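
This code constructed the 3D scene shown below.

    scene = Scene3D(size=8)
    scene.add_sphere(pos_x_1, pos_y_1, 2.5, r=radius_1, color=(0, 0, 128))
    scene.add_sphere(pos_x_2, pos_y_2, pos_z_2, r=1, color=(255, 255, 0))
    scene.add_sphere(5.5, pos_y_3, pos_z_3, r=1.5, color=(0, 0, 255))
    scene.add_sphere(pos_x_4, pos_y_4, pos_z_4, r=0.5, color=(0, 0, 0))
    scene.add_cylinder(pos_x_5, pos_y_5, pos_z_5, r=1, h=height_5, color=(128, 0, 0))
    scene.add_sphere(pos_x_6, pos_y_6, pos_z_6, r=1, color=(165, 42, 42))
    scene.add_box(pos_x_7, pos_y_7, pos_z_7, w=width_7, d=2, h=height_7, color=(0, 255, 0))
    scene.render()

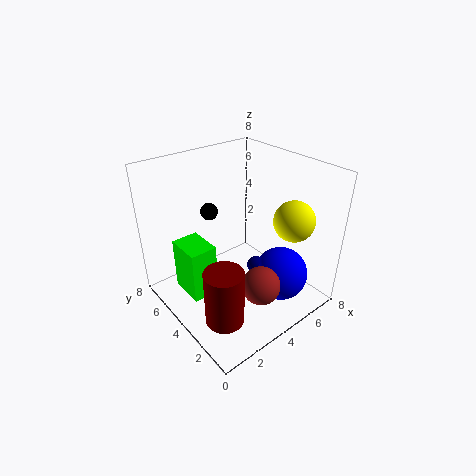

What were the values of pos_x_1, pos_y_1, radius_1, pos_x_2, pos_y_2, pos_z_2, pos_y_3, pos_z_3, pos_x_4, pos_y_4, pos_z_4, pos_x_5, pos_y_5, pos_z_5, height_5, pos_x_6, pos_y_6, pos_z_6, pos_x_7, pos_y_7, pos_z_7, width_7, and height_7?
pos_x_1 = 4.5, pos_y_1 = 3, radius_1 = 0.5, pos_x_2 = 5, pos_y_2 = 1, pos_z_2 = 6, pos_y_3 = 2, pos_z_3 = 2, pos_x_4 = 3.5, pos_y_4 = 6, pos_z_4 = 5, pos_x_5 = 1.5, pos_y_5 = 2, pos_z_5 = 1, height_5 = 3, pos_x_6 = 3.5, pos_y_6 = 1.5, pos_z_6 = 2.5, pos_x_7 = 1, pos_y_7 = 4, pos_z_7 = 1, width_7 = 1.5, height_7 = 3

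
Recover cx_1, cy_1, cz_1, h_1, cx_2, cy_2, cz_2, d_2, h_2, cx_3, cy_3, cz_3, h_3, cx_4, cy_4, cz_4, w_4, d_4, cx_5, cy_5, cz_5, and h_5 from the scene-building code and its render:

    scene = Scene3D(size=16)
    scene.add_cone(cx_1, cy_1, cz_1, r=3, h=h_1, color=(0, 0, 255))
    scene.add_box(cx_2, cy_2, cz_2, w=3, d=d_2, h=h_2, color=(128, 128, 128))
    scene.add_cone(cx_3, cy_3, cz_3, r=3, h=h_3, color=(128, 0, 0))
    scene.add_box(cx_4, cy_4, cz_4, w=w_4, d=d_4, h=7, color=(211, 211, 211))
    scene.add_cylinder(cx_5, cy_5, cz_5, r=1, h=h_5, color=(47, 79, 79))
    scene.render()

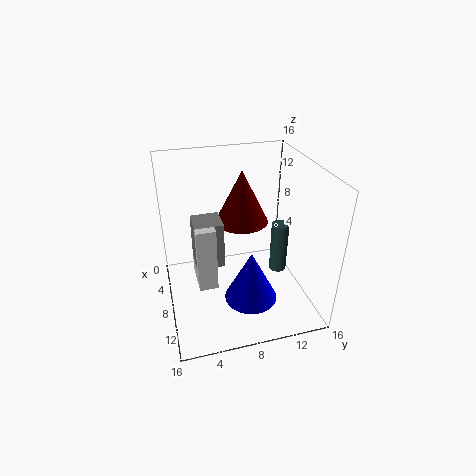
cx_1 = 10; cy_1 = 9; cz_1 = 1; h_1 = 6; cx_2 = 7; cy_2 = 3; cz_2 = 6; d_2 = 3; h_2 = 5; cx_3 = 6; cy_3 = 9; cz_3 = 9; h_3 = 6; cx_4 = 7; cy_4 = 3; cz_4 = 4; w_4 = 4; d_4 = 2; cx_5 = 8; cy_5 = 13; cz_5 = 3; h_5 = 6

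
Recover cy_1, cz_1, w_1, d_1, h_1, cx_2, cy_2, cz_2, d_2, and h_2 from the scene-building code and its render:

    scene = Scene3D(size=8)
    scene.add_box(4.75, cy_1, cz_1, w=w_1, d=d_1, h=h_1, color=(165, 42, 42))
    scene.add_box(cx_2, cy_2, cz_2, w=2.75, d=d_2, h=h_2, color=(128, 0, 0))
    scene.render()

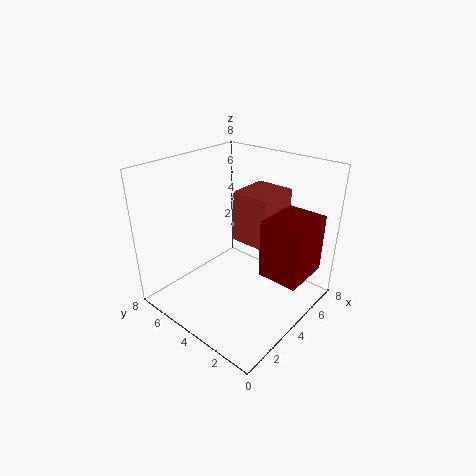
cy_1 = 2.75, cz_1 = 3.25, w_1 = 2.5, d_1 = 2.25, h_1 = 3, cx_2 = 4, cy_2 = 0.25, cz_2 = 2.25, d_2 = 2.25, h_2 = 3.25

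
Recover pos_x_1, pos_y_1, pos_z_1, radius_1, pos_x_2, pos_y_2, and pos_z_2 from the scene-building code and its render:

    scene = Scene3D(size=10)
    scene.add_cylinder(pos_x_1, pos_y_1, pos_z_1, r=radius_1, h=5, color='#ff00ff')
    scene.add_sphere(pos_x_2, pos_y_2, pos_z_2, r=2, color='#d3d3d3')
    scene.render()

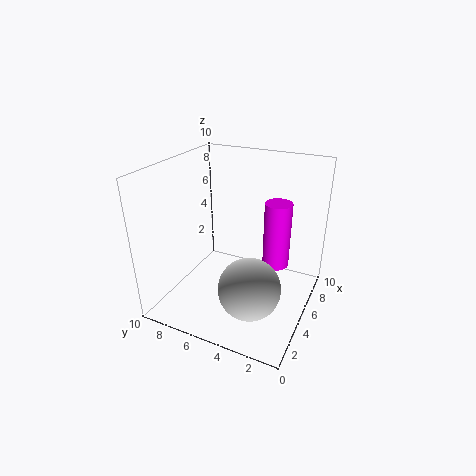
pos_x_1 = 7.5, pos_y_1 = 3, pos_z_1 = 2, radius_1 = 1, pos_x_2 = 2.5, pos_y_2 = 3, pos_z_2 = 3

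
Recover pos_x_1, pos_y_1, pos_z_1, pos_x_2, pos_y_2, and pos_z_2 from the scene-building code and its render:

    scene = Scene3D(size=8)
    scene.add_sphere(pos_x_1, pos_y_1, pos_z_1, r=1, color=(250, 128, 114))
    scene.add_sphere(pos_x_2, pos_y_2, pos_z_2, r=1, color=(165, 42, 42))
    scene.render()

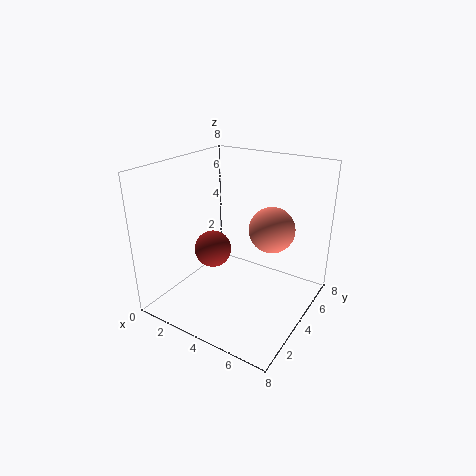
pos_x_1 = 7, pos_y_1 = 2, pos_z_1 = 6, pos_x_2 = 3, pos_y_2 = 3, pos_z_2 = 3.5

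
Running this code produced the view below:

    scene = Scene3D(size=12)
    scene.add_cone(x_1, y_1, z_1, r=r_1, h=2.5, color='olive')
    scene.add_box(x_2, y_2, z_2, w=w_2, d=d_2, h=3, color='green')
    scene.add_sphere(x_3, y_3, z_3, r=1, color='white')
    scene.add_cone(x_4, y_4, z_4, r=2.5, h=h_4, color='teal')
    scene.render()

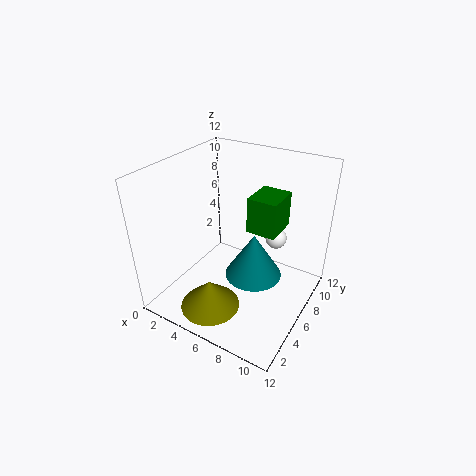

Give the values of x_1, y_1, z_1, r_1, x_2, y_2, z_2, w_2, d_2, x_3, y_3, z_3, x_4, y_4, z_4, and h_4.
x_1 = 5, y_1 = 3, z_1 = 0.5, r_1 = 2.5, x_2 = 6.5, y_2 = 6.5, z_2 = 6.5, w_2 = 2.5, d_2 = 3, x_3 = 7.5, y_3 = 10.5, z_3 = 4, x_4 = 7, y_4 = 7, z_4 = 2, h_4 = 4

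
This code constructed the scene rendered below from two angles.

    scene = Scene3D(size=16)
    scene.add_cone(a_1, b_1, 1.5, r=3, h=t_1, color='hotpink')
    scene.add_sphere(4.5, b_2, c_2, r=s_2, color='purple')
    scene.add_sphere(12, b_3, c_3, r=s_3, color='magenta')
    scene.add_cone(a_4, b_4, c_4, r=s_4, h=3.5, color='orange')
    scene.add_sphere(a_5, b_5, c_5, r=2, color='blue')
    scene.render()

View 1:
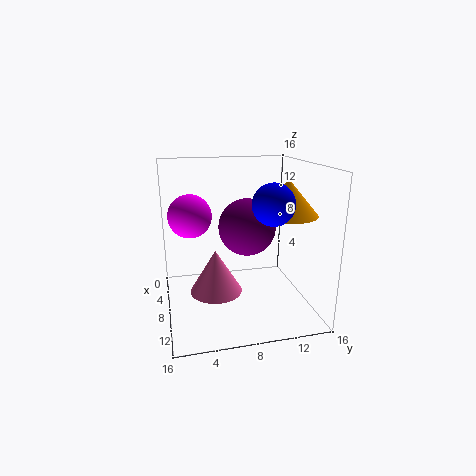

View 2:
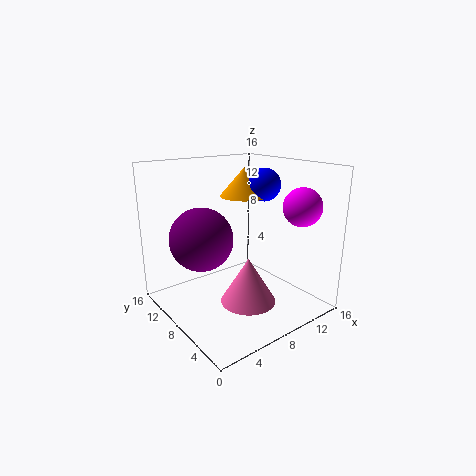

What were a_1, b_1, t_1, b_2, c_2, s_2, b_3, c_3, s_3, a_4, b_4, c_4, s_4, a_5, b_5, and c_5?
a_1 = 7.5
b_1 = 5.5
t_1 = 5
b_2 = 10
c_2 = 8
s_2 = 3.5
b_3 = 2.5
c_3 = 12
s_3 = 2
a_4 = 12
b_4 = 12
c_4 = 11.5
s_4 = 3
a_5 = 13.5
b_5 = 10
c_5 = 13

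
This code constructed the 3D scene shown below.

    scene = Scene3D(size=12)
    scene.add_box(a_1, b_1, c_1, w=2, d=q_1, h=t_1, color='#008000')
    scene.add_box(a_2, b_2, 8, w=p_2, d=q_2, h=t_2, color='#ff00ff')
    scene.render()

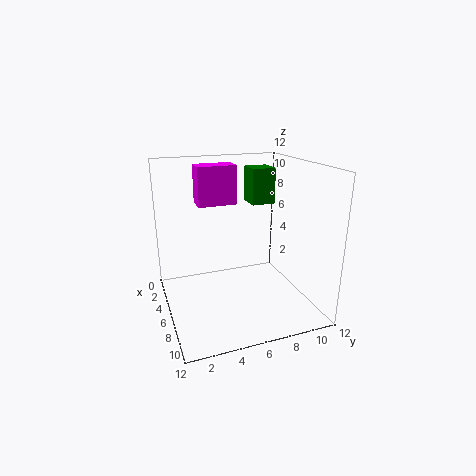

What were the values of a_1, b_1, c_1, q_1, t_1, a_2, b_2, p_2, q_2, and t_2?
a_1 = 3.5
b_1 = 7.5
c_1 = 8.5
q_1 = 2
t_1 = 3
a_2 = 1
b_2 = 3.5
p_2 = 2
q_2 = 3.5
t_2 = 3.5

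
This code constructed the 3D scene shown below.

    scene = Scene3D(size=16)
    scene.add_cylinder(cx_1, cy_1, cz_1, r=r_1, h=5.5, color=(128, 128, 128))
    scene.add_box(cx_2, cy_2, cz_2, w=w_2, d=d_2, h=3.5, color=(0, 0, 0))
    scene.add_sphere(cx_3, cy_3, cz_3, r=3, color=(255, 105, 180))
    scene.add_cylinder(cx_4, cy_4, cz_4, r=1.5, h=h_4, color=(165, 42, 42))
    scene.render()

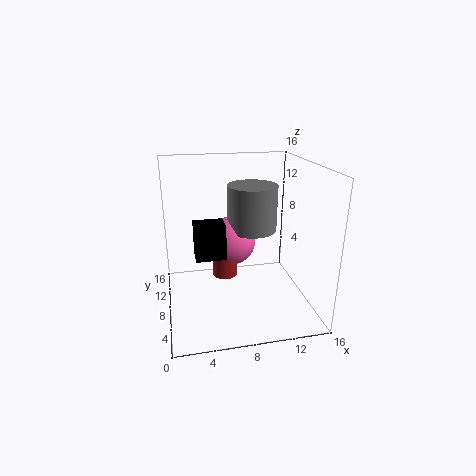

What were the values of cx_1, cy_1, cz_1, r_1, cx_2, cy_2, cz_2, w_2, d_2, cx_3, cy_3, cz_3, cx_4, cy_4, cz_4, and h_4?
cx_1 = 10.5
cy_1 = 11.5
cz_1 = 7.5
r_1 = 3
cx_2 = 3
cy_2 = 4
cz_2 = 7.5
w_2 = 3
d_2 = 2.5
cx_3 = 8
cy_3 = 12
cz_3 = 6
cx_4 = 7
cy_4 = 11
cz_4 = 2
h_4 = 4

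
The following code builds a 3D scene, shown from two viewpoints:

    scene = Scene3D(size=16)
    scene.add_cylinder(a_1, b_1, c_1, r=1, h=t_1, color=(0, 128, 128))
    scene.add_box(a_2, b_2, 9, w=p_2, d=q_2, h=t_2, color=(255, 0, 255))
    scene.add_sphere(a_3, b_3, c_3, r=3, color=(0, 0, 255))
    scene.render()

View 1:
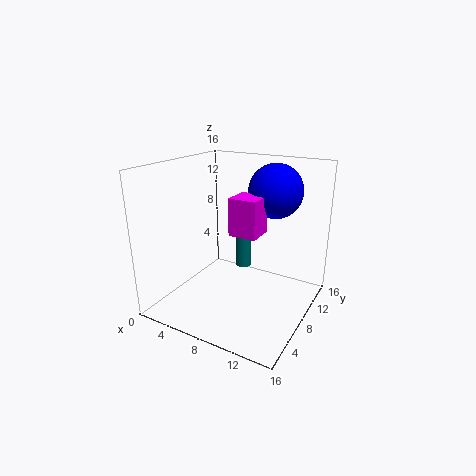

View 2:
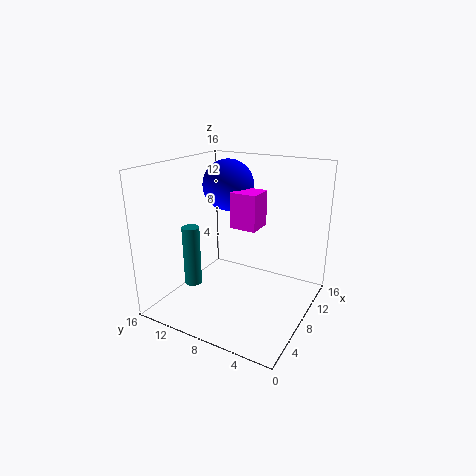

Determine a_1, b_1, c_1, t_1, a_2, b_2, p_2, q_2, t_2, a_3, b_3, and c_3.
a_1 = 6, b_1 = 13, c_1 = 2, t_1 = 7, a_2 = 8, b_2 = 6, p_2 = 3, q_2 = 3, t_2 = 4, a_3 = 11, b_3 = 11, c_3 = 13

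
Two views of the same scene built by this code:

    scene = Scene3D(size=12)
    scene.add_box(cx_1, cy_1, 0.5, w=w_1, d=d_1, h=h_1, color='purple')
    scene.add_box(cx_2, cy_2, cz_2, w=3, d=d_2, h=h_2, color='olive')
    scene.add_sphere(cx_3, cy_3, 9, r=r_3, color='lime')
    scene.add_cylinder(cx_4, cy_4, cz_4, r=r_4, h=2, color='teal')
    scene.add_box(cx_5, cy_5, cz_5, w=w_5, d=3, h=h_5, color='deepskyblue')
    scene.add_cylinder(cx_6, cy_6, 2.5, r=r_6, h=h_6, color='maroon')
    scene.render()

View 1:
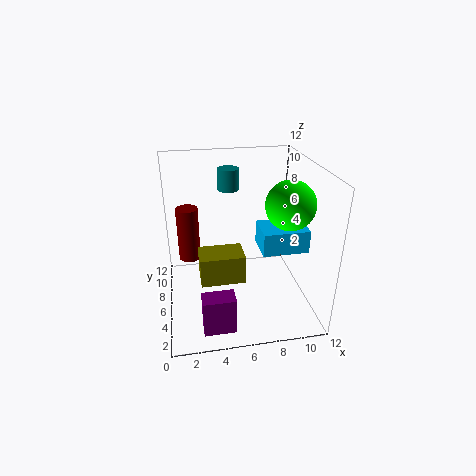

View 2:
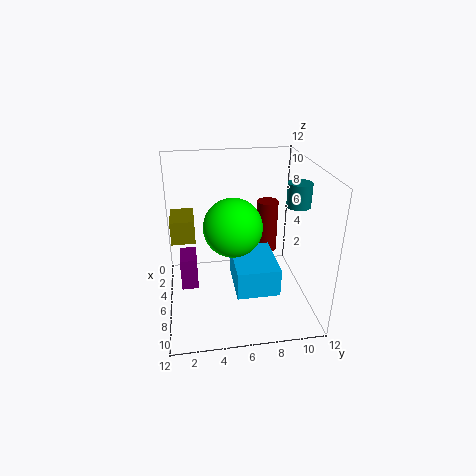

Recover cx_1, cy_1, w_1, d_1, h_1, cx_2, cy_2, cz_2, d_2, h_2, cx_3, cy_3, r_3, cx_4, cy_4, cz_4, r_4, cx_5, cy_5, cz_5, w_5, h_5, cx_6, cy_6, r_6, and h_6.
cx_1 = 2.5
cy_1 = 1
w_1 = 2.5
d_1 = 1.5
h_1 = 3
cx_2 = 2.5
cy_2 = 0.5
cz_2 = 5.5
d_2 = 2
h_2 = 2
cx_3 = 10
cy_3 = 5
r_3 = 2
cx_4 = 6
cy_4 = 11
cz_4 = 8.5
r_4 = 1
cx_5 = 8
cy_5 = 5
cz_5 = 4.5
w_5 = 4
h_5 = 2
cx_6 = 2
cy_6 = 9.5
r_6 = 1
h_6 = 5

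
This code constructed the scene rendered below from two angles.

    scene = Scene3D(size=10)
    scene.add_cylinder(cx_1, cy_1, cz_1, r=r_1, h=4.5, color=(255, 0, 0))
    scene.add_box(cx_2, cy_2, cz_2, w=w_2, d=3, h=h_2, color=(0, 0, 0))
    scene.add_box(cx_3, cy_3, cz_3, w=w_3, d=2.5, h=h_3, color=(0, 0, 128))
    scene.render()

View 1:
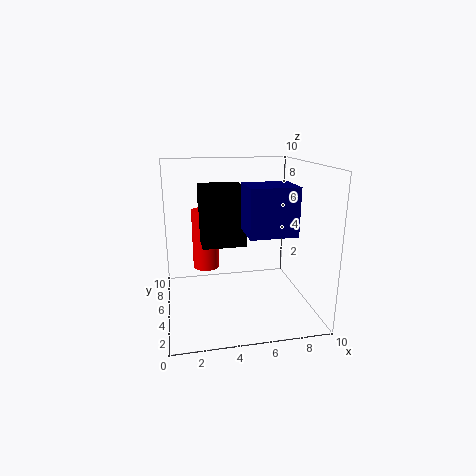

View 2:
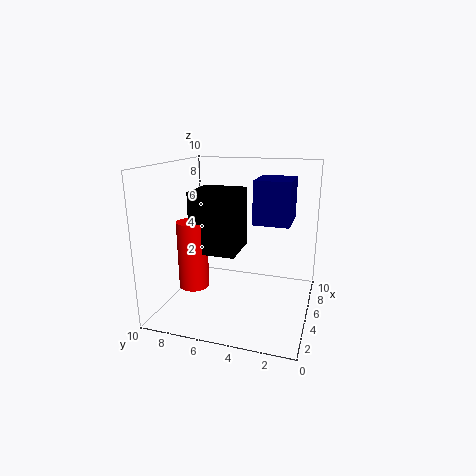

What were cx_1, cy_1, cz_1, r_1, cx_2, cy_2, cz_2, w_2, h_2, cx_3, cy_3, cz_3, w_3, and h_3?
cx_1 = 3; cy_1 = 7.5; cz_1 = 2; r_1 = 1; cx_2 = 2.5; cy_2 = 4.5; cz_2 = 4.5; w_2 = 3; h_2 = 4; cx_3 = 5; cy_3 = 1.5; cz_3 = 6; w_3 = 3; h_3 = 3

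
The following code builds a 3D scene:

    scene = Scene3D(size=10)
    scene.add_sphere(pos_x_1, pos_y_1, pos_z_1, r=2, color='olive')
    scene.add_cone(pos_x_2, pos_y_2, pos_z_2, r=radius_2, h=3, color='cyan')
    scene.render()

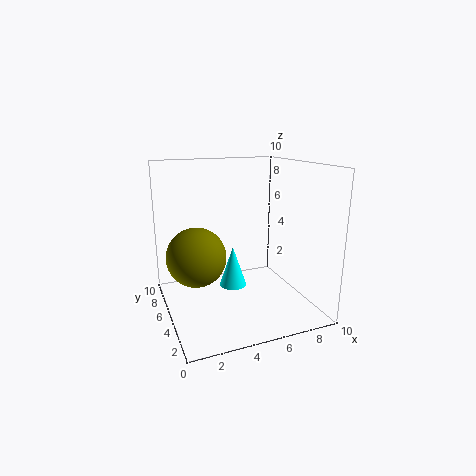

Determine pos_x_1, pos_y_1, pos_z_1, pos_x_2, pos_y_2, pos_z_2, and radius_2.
pos_x_1 = 2, pos_y_1 = 5, pos_z_1 = 4, pos_x_2 = 5, pos_y_2 = 6, pos_z_2 = 1, radius_2 = 1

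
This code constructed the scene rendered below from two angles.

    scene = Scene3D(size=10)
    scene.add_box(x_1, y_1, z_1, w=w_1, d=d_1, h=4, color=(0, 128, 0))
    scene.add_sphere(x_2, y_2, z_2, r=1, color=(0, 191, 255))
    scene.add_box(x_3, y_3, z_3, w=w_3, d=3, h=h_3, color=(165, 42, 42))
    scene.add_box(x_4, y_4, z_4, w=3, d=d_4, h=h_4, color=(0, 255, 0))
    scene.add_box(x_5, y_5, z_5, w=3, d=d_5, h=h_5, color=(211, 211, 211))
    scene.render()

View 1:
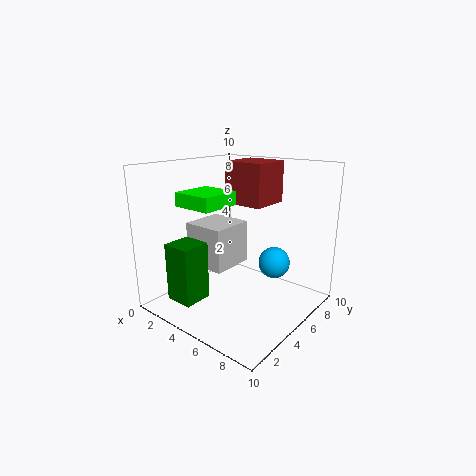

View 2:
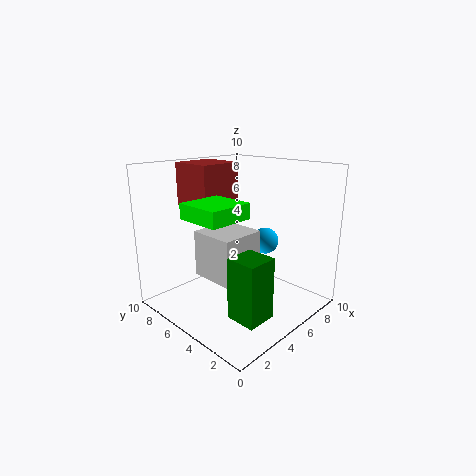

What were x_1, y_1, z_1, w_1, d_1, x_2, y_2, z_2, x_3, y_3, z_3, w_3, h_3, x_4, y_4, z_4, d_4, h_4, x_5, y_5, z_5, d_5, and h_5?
x_1 = 2
y_1 = 1
z_1 = 1
w_1 = 2
d_1 = 2
x_2 = 8
y_2 = 5
z_2 = 4
x_3 = 3
y_3 = 6
z_3 = 7
w_3 = 3
h_3 = 3
x_4 = 1
y_4 = 3
z_4 = 7
d_4 = 3
h_4 = 1
x_5 = 2
y_5 = 3
z_5 = 3
d_5 = 3
h_5 = 3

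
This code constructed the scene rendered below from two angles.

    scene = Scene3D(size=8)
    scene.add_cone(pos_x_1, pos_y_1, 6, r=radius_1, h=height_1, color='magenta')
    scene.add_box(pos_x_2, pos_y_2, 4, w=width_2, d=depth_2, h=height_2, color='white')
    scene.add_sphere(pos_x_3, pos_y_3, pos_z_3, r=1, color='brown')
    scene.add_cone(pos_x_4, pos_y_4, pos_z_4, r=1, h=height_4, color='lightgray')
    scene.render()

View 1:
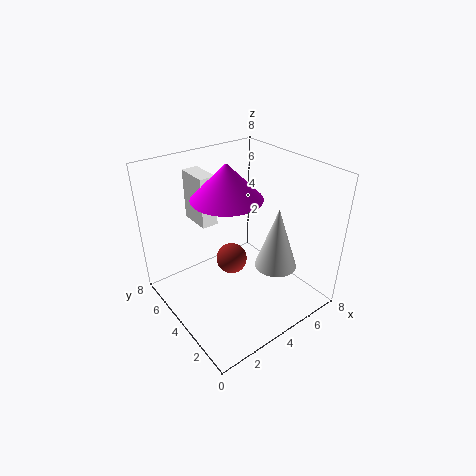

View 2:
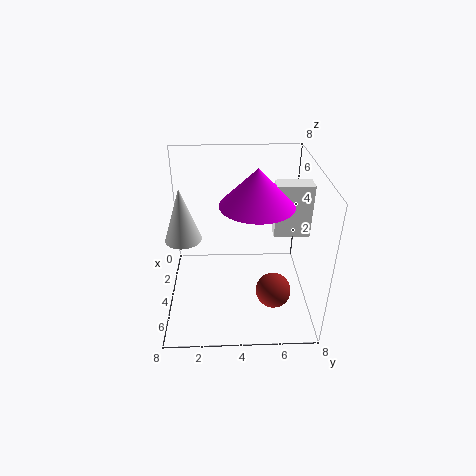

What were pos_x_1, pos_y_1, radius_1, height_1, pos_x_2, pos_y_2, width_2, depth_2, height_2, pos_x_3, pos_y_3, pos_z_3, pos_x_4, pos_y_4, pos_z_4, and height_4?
pos_x_1 = 4; pos_y_1 = 5; radius_1 = 2; height_1 = 2; pos_x_2 = 3; pos_y_2 = 6; width_2 = 1; depth_2 = 2; height_2 = 3; pos_x_3 = 5; pos_y_3 = 6; pos_z_3 = 1; pos_x_4 = 4; pos_y_4 = 1; pos_z_4 = 4; height_4 = 3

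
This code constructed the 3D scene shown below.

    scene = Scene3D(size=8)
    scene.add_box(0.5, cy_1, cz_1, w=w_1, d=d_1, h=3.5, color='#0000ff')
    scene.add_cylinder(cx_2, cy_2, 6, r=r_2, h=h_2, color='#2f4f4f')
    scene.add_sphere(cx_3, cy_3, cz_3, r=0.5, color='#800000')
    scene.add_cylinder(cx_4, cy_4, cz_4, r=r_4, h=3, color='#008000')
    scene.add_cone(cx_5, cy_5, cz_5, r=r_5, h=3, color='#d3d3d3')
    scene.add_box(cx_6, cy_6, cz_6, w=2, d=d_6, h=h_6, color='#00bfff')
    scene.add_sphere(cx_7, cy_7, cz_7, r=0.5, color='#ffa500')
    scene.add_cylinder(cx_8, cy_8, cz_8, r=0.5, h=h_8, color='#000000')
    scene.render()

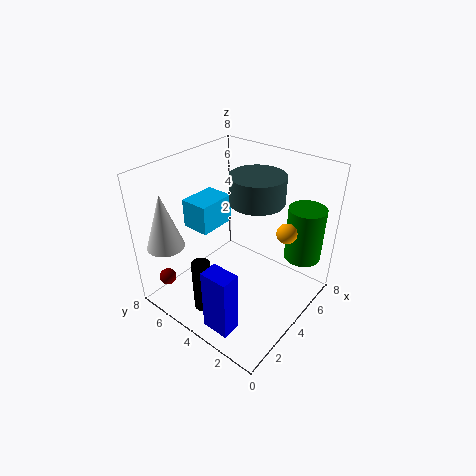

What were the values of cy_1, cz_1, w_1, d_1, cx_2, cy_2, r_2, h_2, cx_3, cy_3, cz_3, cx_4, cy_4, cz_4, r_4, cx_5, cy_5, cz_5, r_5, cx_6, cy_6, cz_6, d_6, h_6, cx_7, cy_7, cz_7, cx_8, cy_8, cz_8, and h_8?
cy_1 = 2; cz_1 = 0.5; w_1 = 1; d_1 = 1.5; cx_2 = 5; cy_2 = 3.5; r_2 = 1.5; h_2 = 1.5; cx_3 = 1.5; cy_3 = 7.5; cz_3 = 1; cx_4 = 6; cy_4 = 1; cz_4 = 3; r_4 = 1; cx_5 = 1; cy_5 = 6.5; cz_5 = 4; r_5 = 1; cx_6 = 2; cy_6 = 4.5; cz_6 = 5; d_6 = 1.5; h_6 = 1.5; cx_7 = 4; cy_7 = 1; cz_7 = 5.5; cx_8 = 1.5; cy_8 = 4.5; cz_8 = 0.5; h_8 = 3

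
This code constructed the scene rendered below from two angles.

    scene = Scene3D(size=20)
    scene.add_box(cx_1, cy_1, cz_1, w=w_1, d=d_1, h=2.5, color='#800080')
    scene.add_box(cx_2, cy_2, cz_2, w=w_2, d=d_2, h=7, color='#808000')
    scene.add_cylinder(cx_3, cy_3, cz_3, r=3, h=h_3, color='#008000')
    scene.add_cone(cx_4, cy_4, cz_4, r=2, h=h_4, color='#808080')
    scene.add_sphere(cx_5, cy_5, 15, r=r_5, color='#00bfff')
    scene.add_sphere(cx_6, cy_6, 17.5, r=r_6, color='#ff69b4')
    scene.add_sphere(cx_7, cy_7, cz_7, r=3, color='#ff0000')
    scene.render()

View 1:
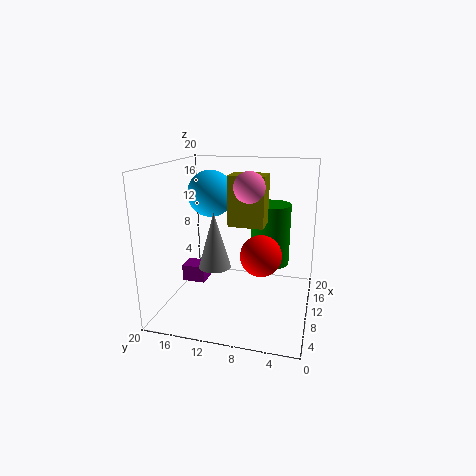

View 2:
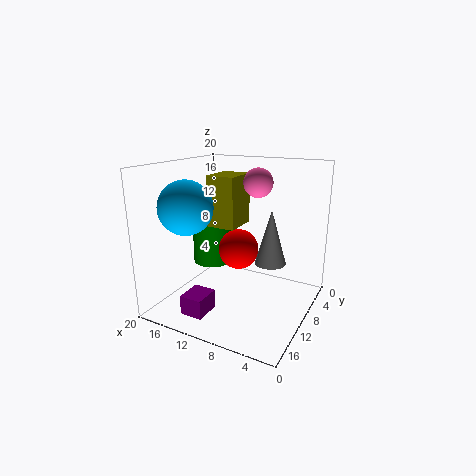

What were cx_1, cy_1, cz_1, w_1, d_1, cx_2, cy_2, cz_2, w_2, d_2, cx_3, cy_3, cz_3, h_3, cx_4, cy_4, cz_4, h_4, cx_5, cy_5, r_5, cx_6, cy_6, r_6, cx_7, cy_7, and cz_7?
cx_1 = 10.5
cy_1 = 15.5
cz_1 = 2
w_1 = 3
d_1 = 3.5
cx_2 = 10
cy_2 = 6.5
cz_2 = 11.5
w_2 = 4
d_2 = 5
cx_3 = 16.5
cy_3 = 6.5
cz_3 = 4
h_3 = 9.5
cx_4 = 4.5
cy_4 = 11.5
cz_4 = 8
h_4 = 7
cx_5 = 14.5
cy_5 = 15.5
r_5 = 3.5
cx_6 = 8
cy_6 = 8
r_6 = 2
cx_7 = 11.5
cy_7 = 7
cz_7 = 7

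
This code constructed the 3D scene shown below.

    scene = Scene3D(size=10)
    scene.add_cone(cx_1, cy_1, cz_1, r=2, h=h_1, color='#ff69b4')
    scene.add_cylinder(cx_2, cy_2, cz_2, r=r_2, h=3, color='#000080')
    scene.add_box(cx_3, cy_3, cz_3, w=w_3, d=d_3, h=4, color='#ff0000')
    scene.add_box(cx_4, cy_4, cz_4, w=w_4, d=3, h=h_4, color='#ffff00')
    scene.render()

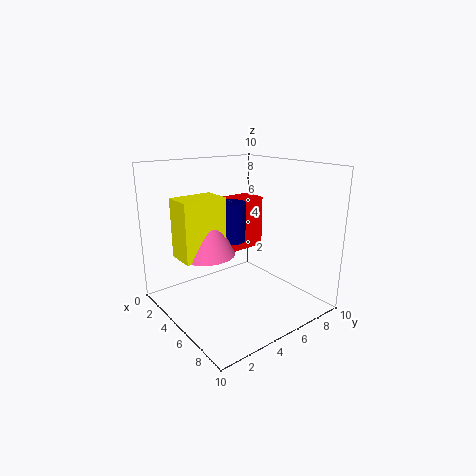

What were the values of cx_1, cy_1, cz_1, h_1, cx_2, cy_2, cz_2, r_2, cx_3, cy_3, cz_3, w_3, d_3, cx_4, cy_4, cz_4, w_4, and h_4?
cx_1 = 4, cy_1 = 3, cz_1 = 4, h_1 = 4, cx_2 = 3, cy_2 = 6, cz_2 = 4, r_2 = 1, cx_3 = 1, cy_3 = 6, cz_3 = 3, w_3 = 2, d_3 = 3, cx_4 = 3, cy_4 = 1, cz_4 = 4, w_4 = 2, h_4 = 4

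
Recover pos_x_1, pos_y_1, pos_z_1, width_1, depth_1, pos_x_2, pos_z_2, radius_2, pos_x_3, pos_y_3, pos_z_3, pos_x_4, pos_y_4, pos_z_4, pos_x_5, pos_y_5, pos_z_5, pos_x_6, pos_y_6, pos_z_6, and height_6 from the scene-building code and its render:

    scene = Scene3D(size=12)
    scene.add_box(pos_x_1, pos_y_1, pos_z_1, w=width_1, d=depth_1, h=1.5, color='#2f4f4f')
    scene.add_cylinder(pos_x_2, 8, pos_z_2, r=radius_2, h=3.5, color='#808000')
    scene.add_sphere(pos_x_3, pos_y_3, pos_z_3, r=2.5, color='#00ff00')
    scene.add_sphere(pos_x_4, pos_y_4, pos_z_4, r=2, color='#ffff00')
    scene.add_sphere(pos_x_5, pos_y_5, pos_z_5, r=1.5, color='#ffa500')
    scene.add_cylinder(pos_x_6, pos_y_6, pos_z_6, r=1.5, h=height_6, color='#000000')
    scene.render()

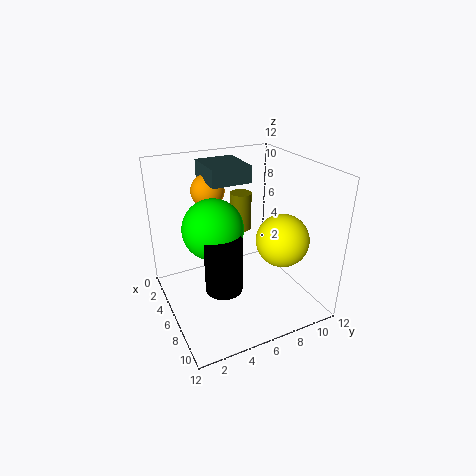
pos_x_1 = 0.5
pos_y_1 = 4.5
pos_z_1 = 10
width_1 = 4
depth_1 = 3.5
pos_x_2 = 2.5
pos_z_2 = 5
radius_2 = 1
pos_x_3 = 5.5
pos_y_3 = 4
pos_z_3 = 7
pos_x_4 = 9.5
pos_y_4 = 8
pos_z_4 = 7
pos_x_5 = 2
pos_y_5 = 5
pos_z_5 = 9
pos_x_6 = 7.5
pos_y_6 = 4
pos_z_6 = 2.5
height_6 = 4.5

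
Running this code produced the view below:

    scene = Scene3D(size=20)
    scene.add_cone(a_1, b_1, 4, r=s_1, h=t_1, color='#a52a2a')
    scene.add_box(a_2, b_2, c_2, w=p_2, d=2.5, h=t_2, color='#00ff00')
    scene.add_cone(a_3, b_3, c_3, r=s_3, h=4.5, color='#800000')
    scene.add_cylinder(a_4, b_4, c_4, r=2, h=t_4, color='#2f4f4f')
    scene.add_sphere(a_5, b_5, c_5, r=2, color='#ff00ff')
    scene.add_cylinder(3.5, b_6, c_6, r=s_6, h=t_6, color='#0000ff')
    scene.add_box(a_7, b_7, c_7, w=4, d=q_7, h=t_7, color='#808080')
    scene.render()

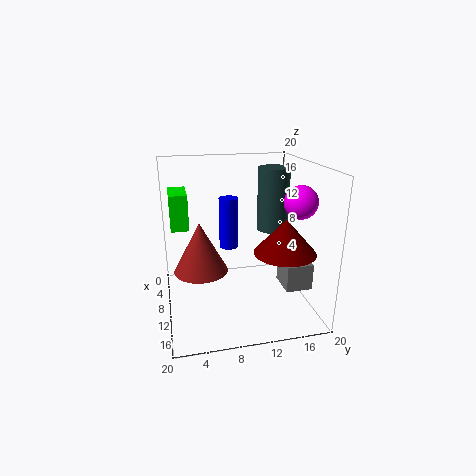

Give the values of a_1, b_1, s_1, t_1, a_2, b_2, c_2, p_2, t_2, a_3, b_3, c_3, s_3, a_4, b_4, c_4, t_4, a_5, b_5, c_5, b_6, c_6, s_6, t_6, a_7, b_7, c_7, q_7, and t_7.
a_1 = 7
b_1 = 5
s_1 = 4
t_1 = 7.5
a_2 = 3
b_2 = 1
c_2 = 11
p_2 = 5.5
t_2 = 5
a_3 = 15
b_3 = 15
c_3 = 9.5
s_3 = 4
a_4 = 12.5
b_4 = 14
c_4 = 12
t_4 = 8
a_5 = 16.5
b_5 = 16
c_5 = 16.5
b_6 = 10
c_6 = 6
s_6 = 1.5
t_6 = 8
a_7 = 12.5
b_7 = 15
c_7 = 4.5
q_7 = 3.5
t_7 = 3.5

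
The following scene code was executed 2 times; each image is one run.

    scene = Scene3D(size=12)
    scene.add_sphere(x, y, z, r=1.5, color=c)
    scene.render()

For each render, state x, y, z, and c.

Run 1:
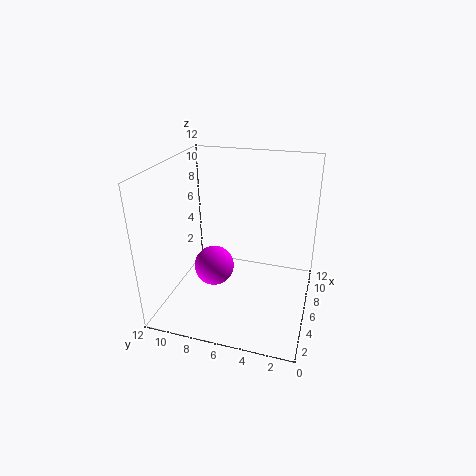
x = 3; y = 7; z = 5; c = 'magenta'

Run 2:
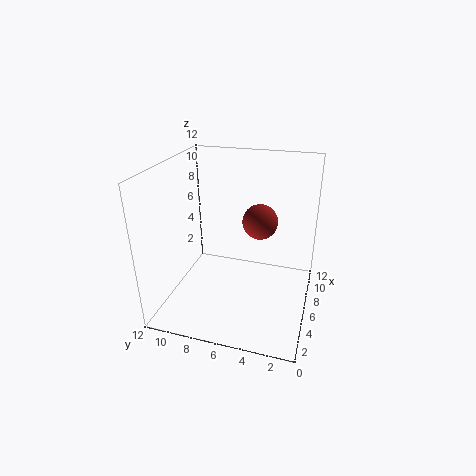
x = 7.5; y = 4.5; z = 7; c = 'brown'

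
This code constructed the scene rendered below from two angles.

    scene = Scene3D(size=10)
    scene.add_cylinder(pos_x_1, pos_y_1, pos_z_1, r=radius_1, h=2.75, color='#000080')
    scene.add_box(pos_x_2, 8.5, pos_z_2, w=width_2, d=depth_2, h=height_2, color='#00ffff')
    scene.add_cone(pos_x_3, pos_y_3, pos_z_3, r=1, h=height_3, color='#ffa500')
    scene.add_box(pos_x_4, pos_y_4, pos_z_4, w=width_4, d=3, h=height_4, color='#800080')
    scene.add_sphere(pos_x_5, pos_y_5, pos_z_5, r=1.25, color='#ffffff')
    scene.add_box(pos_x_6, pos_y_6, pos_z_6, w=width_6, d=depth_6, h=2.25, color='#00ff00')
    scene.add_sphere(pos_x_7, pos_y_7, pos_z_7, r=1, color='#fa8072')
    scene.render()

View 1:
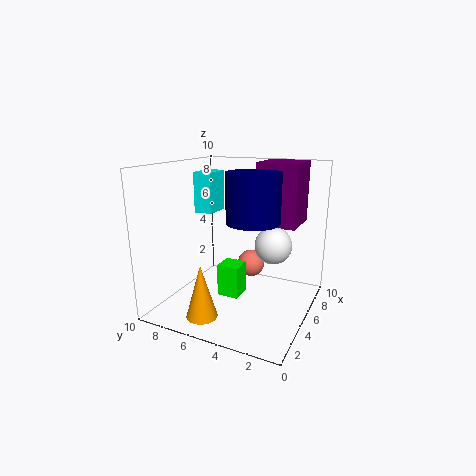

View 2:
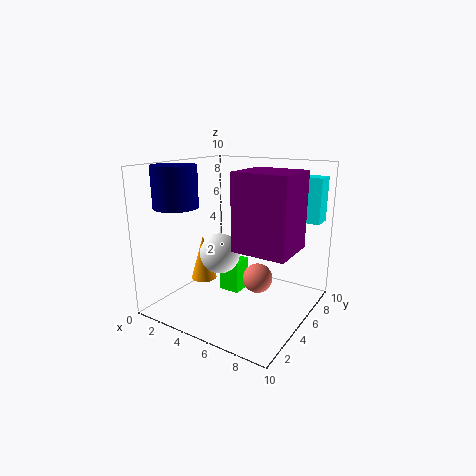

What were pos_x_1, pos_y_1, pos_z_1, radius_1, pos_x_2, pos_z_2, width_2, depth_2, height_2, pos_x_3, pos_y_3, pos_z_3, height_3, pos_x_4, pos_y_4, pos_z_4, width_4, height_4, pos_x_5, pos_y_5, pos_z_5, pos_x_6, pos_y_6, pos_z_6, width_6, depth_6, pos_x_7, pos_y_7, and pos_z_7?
pos_x_1 = 1.75
pos_y_1 = 2.5
pos_z_1 = 7.25
radius_1 = 1.5
pos_x_2 = 7.25
pos_z_2 = 5.75
width_2 = 2.25
depth_2 = 1.5
height_2 = 3.25
pos_x_3 = 1.25
pos_y_3 = 5.75
pos_z_3 = 0.75
height_3 = 3.5
pos_x_4 = 6.75
pos_y_4 = 1.5
pos_z_4 = 5.5
width_4 = 3.25
height_4 = 4.5
pos_x_5 = 5.25
pos_y_5 = 2.5
pos_z_5 = 4.75
pos_x_6 = 3.75
pos_y_6 = 4.5
pos_z_6 = 1
width_6 = 1.5
depth_6 = 1.5
pos_x_7 = 6.75
pos_y_7 = 4.75
pos_z_7 = 2.5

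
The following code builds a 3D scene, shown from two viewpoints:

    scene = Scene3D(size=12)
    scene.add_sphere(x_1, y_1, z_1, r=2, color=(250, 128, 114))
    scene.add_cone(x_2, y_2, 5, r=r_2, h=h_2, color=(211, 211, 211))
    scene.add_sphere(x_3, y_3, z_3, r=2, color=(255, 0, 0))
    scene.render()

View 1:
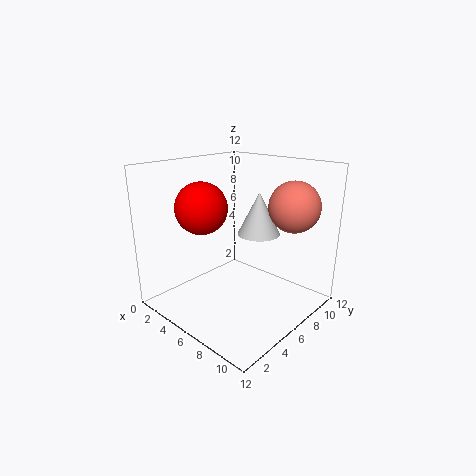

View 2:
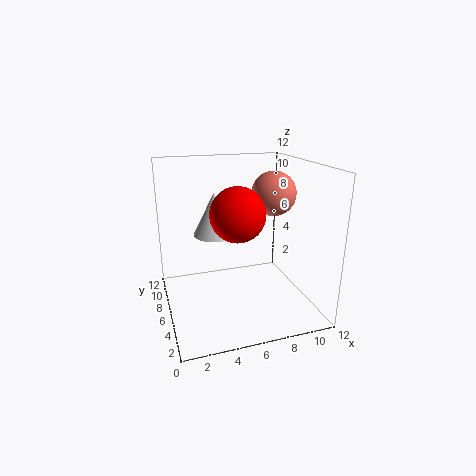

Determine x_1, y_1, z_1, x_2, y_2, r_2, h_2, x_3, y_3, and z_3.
x_1 = 10
y_1 = 8
z_1 = 9
x_2 = 5
y_2 = 10
r_2 = 2
h_2 = 4
x_3 = 5
y_3 = 3
z_3 = 9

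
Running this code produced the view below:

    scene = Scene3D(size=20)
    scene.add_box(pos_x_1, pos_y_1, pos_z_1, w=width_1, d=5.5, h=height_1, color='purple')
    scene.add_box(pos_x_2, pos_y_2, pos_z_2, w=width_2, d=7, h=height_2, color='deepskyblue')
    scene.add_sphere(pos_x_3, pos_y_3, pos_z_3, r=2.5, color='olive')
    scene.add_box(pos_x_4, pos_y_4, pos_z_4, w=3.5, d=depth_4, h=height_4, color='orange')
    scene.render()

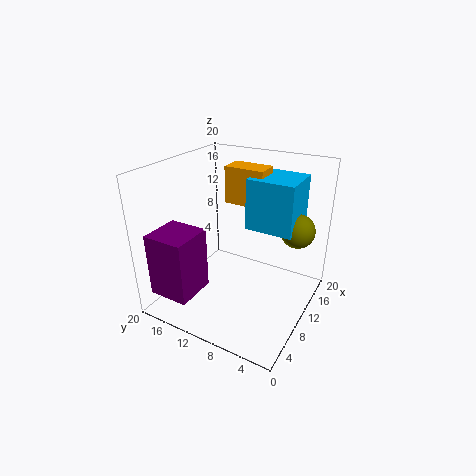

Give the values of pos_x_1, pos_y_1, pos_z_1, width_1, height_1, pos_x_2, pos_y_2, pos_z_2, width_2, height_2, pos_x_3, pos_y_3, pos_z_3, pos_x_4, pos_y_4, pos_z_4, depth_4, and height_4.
pos_x_1 = 0.5; pos_y_1 = 12.5; pos_z_1 = 4; width_1 = 5.5; height_1 = 8.5; pos_x_2 = 13; pos_y_2 = 3.5; pos_z_2 = 10; width_2 = 6.5; height_2 = 7.5; pos_x_3 = 16; pos_y_3 = 3.5; pos_z_3 = 10; pos_x_4 = 14; pos_y_4 = 8.5; pos_z_4 = 13; depth_4 = 6; height_4 = 5.5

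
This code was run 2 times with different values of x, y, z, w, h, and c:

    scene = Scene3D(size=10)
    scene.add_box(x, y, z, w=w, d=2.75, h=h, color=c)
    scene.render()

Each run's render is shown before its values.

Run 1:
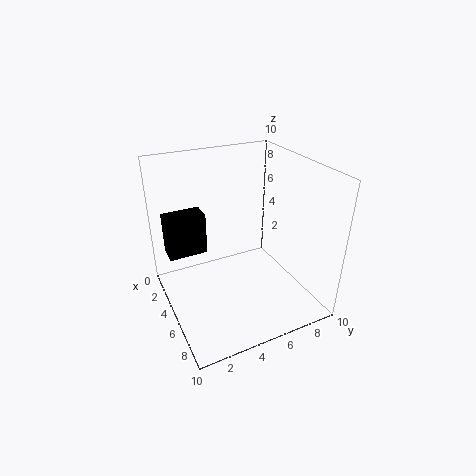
x = 2
y = 0.5
z = 3.5
w = 1.5
h = 3
c = 'black'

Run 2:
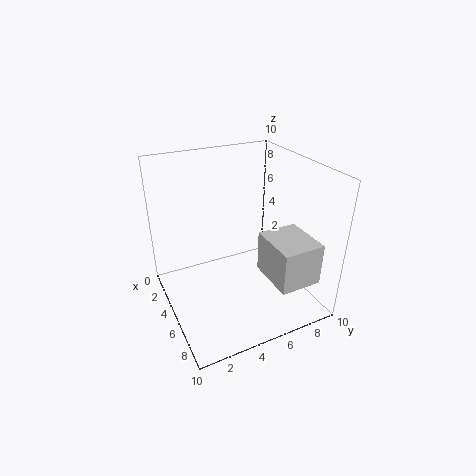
x = 6.5
y = 5.75
z = 3.25
w = 3.25
h = 2.75
c = 'lightgray'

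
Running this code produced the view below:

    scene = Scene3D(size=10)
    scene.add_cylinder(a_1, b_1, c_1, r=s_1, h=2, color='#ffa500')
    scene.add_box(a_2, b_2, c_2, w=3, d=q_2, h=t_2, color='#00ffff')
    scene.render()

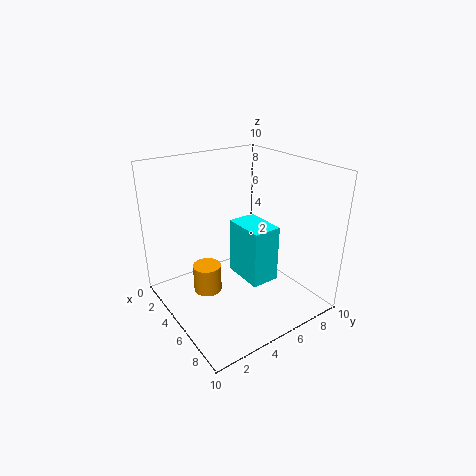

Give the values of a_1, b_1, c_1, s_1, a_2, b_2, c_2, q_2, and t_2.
a_1 = 4, b_1 = 3, c_1 = 1, s_1 = 1, a_2 = 4, b_2 = 5, c_2 = 2, q_2 = 2, t_2 = 4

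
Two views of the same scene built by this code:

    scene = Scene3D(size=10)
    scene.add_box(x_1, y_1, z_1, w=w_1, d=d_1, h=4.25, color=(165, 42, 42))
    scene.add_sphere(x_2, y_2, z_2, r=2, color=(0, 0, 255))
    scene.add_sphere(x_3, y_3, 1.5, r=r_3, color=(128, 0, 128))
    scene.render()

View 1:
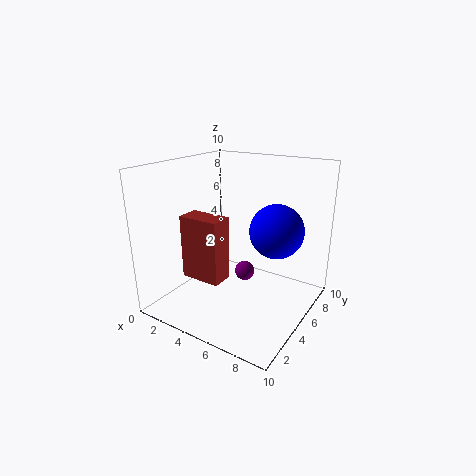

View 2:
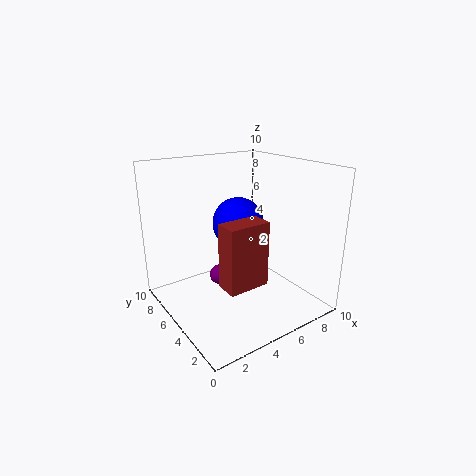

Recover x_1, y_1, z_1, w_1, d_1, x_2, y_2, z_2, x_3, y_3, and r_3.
x_1 = 2.5
y_1 = 2
z_1 = 2.75
w_1 = 2.75
d_1 = 1.5
x_2 = 6.75
y_2 = 7.5
z_2 = 5
x_3 = 4.5
y_3 = 6.75
r_3 = 0.75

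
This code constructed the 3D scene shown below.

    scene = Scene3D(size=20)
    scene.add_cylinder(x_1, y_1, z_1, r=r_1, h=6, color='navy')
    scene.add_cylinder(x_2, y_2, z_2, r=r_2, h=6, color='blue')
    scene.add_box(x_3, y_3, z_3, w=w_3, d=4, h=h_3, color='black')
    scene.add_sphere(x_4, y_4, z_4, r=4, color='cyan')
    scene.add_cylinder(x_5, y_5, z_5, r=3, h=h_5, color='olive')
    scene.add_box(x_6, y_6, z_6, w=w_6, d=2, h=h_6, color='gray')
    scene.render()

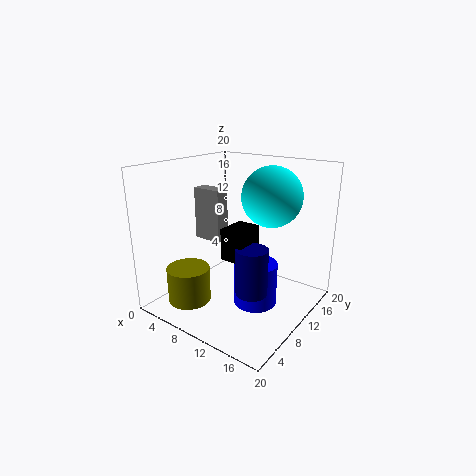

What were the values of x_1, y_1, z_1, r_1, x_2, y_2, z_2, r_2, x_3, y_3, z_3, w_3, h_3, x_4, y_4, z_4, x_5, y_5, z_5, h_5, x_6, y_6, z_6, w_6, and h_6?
x_1 = 15; y_1 = 6; z_1 = 5; r_1 = 2; x_2 = 13; y_2 = 10; z_2 = 1; r_2 = 3; x_3 = 11; y_3 = 5; z_3 = 9; w_3 = 3; h_3 = 4; x_4 = 14; y_4 = 12; z_4 = 16; x_5 = 5; y_5 = 5; z_5 = 1; h_5 = 5; x_6 = 5; y_6 = 7; z_6 = 10; w_6 = 4; h_6 = 7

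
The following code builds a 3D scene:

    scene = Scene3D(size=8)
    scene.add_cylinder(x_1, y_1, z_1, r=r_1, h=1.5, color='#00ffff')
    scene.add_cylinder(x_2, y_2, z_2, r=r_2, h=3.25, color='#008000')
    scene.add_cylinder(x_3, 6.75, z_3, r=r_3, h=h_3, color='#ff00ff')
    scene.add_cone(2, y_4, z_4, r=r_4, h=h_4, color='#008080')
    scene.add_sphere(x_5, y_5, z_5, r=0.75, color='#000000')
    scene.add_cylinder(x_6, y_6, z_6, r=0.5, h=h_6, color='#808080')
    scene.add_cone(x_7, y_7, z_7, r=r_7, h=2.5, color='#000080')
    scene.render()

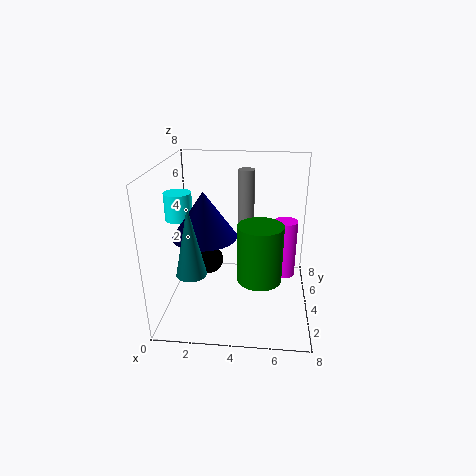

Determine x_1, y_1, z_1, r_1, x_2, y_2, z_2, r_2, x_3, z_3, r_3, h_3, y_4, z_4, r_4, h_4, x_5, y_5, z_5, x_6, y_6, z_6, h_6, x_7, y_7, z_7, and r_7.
x_1 = 0.75, y_1 = 4, z_1 = 5, r_1 = 0.75, x_2 = 5.25, y_2 = 3.5, z_2 = 1.75, r_2 = 1.25, x_3 = 6.75, z_3 = 0.25, r_3 = 0.75, h_3 = 3.75, y_4 = 1.25, z_4 = 3.25, r_4 = 0.75, h_4 = 3.5, x_5 = 2.5, y_5 = 3.25, z_5 = 3, x_6 = 4.25, y_6 = 6.5, z_6 = 3.5, h_6 = 3.75, x_7 = 2.25, y_7 = 3.5, z_7 = 4.25, r_7 = 1.75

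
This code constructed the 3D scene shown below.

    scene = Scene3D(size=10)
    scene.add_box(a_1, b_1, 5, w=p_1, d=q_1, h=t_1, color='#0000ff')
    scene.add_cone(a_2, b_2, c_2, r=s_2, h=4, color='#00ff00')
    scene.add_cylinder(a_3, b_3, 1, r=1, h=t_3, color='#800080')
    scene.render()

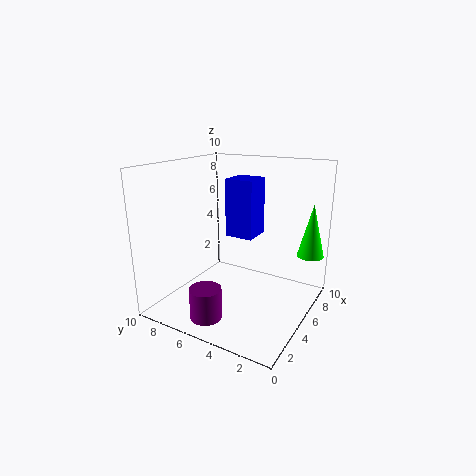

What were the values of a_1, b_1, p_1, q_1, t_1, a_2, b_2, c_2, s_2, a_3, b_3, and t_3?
a_1 = 5; b_1 = 4; p_1 = 2; q_1 = 2; t_1 = 4; a_2 = 9; b_2 = 1; c_2 = 3; s_2 = 1; a_3 = 1; b_3 = 5; t_3 = 2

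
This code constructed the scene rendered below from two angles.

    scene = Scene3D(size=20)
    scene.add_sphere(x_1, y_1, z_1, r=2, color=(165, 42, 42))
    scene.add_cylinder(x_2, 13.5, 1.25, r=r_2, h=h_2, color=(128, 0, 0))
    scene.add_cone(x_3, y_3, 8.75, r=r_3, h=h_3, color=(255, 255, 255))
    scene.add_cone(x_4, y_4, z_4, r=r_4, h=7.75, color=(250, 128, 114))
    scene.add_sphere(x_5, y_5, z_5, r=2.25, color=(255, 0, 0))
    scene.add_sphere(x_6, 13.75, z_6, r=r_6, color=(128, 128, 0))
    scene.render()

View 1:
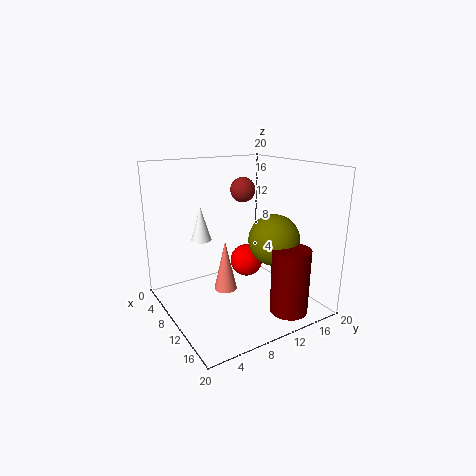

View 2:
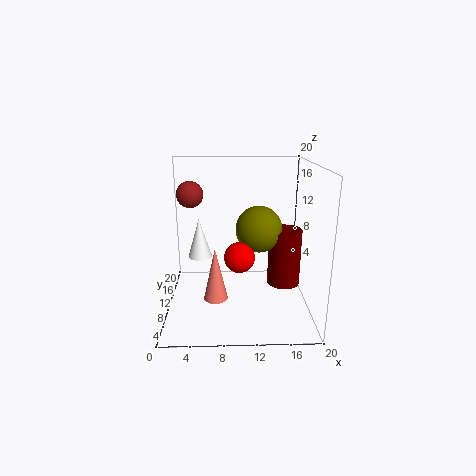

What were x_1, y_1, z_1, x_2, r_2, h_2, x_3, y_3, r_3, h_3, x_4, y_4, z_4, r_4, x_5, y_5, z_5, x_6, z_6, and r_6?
x_1 = 3
y_1 = 15.25
z_1 = 15
x_2 = 17.25
r_2 = 2.5
h_2 = 8.75
x_3 = 5
y_3 = 6.75
r_3 = 1.5
h_3 = 5
x_4 = 6.75
y_4 = 9.75
z_4 = 0.75
r_4 = 1.75
x_5 = 10.25
y_5 = 11.25
z_5 = 6.5
x_6 = 13.25
z_6 = 10
r_6 = 3.5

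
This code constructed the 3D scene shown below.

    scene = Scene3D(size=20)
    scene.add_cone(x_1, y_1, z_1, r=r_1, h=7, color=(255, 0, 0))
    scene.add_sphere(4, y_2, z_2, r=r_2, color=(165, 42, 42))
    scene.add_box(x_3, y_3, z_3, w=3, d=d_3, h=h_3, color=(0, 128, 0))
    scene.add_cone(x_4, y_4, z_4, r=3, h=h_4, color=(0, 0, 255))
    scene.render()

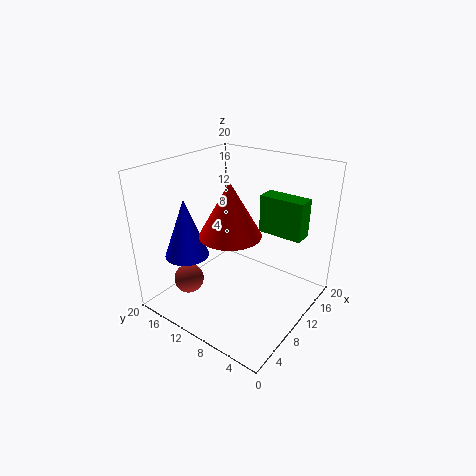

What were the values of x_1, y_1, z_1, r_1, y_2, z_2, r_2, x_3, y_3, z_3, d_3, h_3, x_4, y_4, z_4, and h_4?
x_1 = 7, y_1 = 9, z_1 = 12, r_1 = 4, y_2 = 14, z_2 = 5, r_2 = 2, x_3 = 17, y_3 = 4, z_3 = 8, d_3 = 7, h_3 = 6, x_4 = 5, y_4 = 15, z_4 = 8, h_4 = 8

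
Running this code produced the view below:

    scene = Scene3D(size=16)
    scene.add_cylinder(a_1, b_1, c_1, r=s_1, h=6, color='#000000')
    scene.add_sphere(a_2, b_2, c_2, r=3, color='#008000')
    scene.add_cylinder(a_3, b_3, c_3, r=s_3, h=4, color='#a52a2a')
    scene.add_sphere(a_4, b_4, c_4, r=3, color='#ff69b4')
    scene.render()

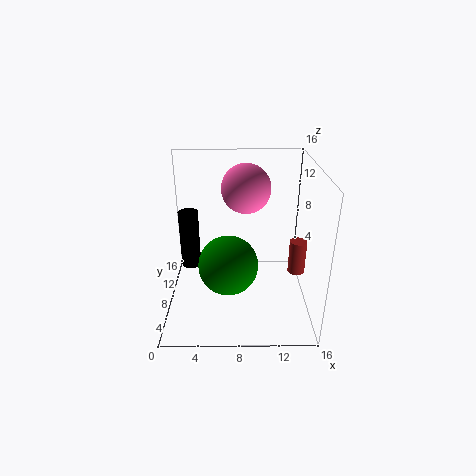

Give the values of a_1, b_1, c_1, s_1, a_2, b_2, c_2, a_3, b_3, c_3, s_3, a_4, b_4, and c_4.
a_1 = 3
b_1 = 6
c_1 = 6
s_1 = 1
a_2 = 7
b_2 = 4
c_2 = 7
a_3 = 15
b_3 = 9
c_3 = 3
s_3 = 1
a_4 = 9
b_4 = 13
c_4 = 12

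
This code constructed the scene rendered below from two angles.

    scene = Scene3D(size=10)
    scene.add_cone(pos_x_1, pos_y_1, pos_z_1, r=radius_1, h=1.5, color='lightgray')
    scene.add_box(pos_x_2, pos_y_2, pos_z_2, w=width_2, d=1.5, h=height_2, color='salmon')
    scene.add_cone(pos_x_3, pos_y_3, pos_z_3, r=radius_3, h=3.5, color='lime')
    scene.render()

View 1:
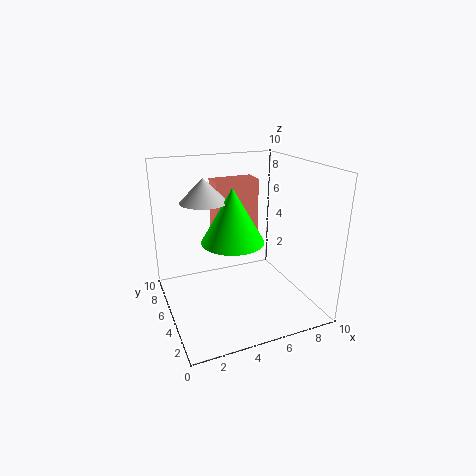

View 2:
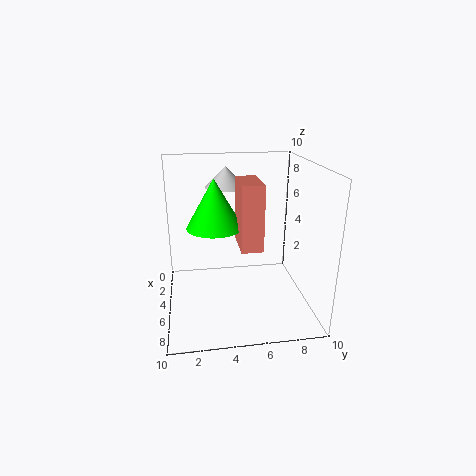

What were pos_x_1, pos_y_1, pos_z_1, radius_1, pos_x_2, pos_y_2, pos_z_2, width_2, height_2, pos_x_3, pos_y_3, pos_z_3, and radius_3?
pos_x_1 = 2.5, pos_y_1 = 4.5, pos_z_1 = 8, radius_1 = 1.5, pos_x_2 = 3.5, pos_y_2 = 5, pos_z_2 = 4.5, width_2 = 3, height_2 = 4.5, pos_x_3 = 4, pos_y_3 = 3.5, pos_z_3 = 5.5, radius_3 = 2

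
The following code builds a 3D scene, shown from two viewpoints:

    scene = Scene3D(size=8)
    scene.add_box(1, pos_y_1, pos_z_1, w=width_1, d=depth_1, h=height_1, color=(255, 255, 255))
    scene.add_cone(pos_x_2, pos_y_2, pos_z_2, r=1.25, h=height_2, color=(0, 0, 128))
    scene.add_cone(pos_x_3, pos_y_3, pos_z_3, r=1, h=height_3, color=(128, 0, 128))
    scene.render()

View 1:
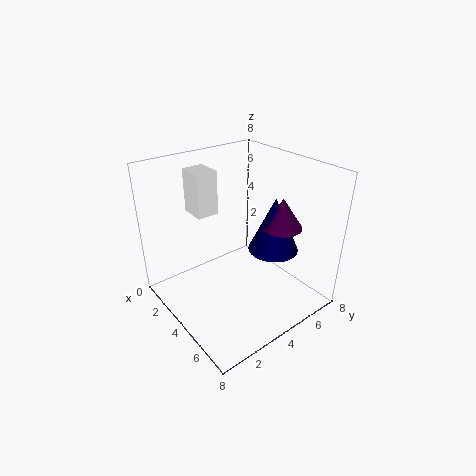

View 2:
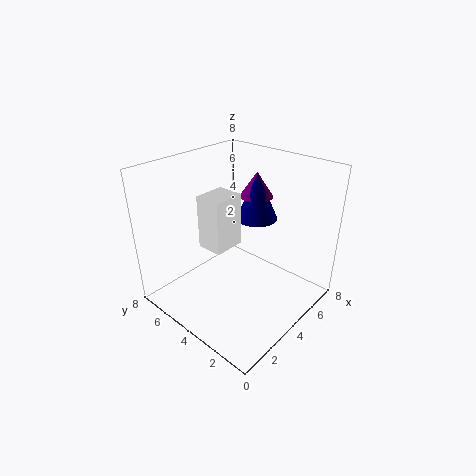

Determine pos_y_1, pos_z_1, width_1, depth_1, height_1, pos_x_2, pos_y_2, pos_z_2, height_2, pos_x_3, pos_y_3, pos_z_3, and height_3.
pos_y_1 = 2.5, pos_z_1 = 5, width_1 = 1.5, depth_1 = 1.25, height_1 = 2.5, pos_x_2 = 6.25, pos_y_2 = 4.5, pos_z_2 = 4.25, height_2 = 2.75, pos_x_3 = 6.5, pos_y_3 = 4.75, pos_z_3 = 5.5, height_3 = 1.5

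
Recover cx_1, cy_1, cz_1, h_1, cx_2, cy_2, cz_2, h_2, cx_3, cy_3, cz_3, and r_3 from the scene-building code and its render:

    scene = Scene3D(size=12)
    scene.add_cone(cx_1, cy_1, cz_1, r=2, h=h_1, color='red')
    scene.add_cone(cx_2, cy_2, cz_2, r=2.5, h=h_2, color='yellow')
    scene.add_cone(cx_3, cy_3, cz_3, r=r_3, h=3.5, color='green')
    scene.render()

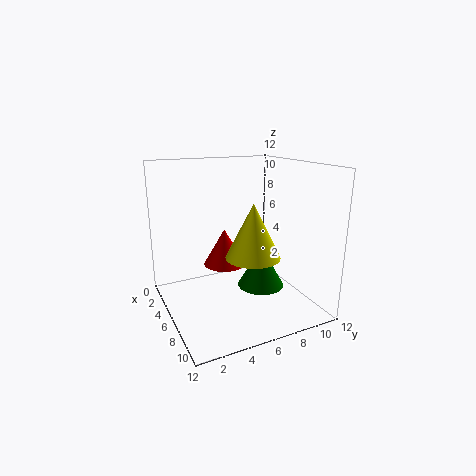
cx_1 = 2
cy_1 = 6.5
cz_1 = 2
h_1 = 3.5
cx_2 = 5
cy_2 = 8
cz_2 = 3.5
h_2 = 5
cx_3 = 6.5
cy_3 = 8
cz_3 = 1.5
r_3 = 2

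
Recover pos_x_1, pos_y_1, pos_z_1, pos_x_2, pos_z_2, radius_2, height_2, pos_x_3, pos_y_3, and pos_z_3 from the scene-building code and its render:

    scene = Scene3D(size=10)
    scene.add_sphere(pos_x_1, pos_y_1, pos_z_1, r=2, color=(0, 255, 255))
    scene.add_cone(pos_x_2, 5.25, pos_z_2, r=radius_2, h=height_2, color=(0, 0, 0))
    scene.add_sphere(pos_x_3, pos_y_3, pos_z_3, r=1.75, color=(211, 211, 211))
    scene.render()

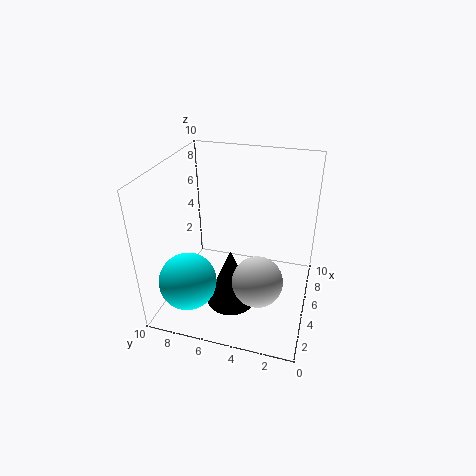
pos_x_1 = 2.75
pos_y_1 = 8
pos_z_1 = 2.25
pos_x_2 = 4
pos_z_2 = 0.25
radius_2 = 1.75
height_2 = 4.25
pos_x_3 = 3.75
pos_y_3 = 3.25
pos_z_3 = 2.5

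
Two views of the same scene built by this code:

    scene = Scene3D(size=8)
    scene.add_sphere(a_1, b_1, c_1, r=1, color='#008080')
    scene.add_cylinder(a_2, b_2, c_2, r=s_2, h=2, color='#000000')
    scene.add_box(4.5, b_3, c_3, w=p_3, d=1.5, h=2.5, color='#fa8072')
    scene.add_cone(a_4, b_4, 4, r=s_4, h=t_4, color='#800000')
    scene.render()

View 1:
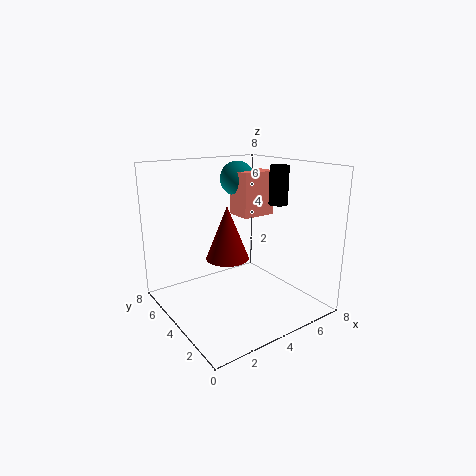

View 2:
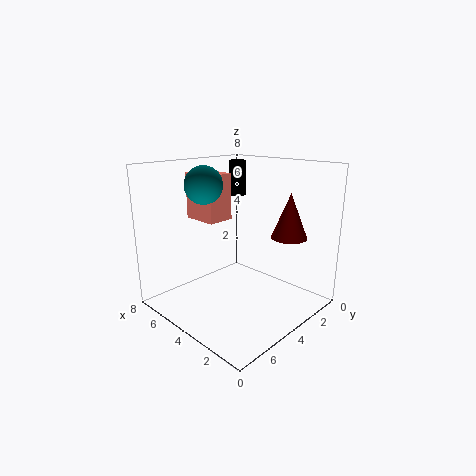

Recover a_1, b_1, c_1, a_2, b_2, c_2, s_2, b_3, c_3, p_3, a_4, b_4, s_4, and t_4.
a_1 = 5
b_1 = 5.5
c_1 = 7
a_2 = 5.5
b_2 = 2.5
c_2 = 6
s_2 = 0.5
b_3 = 4
c_3 = 5
p_3 = 2
a_4 = 2
b_4 = 2
s_4 = 1
t_4 = 2.5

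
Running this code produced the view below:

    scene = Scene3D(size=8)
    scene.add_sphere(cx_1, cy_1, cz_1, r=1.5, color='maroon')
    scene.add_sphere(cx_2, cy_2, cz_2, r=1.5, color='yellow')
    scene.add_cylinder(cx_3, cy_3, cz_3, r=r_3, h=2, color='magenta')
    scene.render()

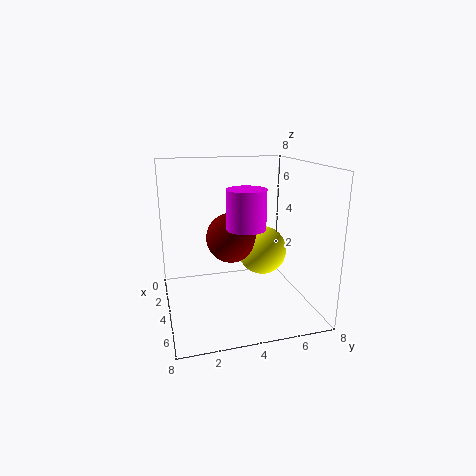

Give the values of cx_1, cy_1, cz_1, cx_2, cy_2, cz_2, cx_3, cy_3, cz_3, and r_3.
cx_1 = 2.5
cy_1 = 4
cz_1 = 3.5
cx_2 = 2.5
cy_2 = 6
cz_2 = 2.5
cx_3 = 5.5
cy_3 = 4
cz_3 = 5
r_3 = 1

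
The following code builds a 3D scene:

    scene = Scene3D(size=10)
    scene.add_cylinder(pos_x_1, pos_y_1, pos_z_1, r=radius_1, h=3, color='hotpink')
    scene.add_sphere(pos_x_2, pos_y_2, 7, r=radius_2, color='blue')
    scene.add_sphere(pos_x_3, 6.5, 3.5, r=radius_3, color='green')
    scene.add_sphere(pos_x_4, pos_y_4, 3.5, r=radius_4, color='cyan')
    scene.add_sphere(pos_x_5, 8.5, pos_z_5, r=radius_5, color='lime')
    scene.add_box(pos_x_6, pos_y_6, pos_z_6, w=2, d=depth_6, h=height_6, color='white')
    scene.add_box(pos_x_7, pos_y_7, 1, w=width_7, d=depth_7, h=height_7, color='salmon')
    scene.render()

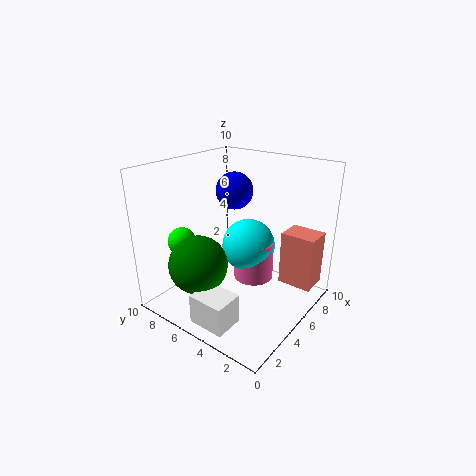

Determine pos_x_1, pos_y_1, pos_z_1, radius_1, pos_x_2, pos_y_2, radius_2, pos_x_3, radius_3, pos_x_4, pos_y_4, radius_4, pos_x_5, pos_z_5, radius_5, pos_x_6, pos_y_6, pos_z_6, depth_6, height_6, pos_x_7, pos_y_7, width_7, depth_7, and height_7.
pos_x_1 = 7
pos_y_1 = 5
pos_z_1 = 1
radius_1 = 1.5
pos_x_2 = 8.5
pos_y_2 = 8
radius_2 = 1.5
pos_x_3 = 2.5
radius_3 = 2
pos_x_4 = 7
pos_y_4 = 5.5
radius_4 = 2
pos_x_5 = 3
pos_z_5 = 4.5
radius_5 = 1
pos_x_6 = 0.5
pos_y_6 = 3
pos_z_6 = 0.5
depth_6 = 2.5
height_6 = 2
pos_x_7 = 7.5
pos_y_7 = 0.5
width_7 = 2
depth_7 = 2.5
height_7 = 4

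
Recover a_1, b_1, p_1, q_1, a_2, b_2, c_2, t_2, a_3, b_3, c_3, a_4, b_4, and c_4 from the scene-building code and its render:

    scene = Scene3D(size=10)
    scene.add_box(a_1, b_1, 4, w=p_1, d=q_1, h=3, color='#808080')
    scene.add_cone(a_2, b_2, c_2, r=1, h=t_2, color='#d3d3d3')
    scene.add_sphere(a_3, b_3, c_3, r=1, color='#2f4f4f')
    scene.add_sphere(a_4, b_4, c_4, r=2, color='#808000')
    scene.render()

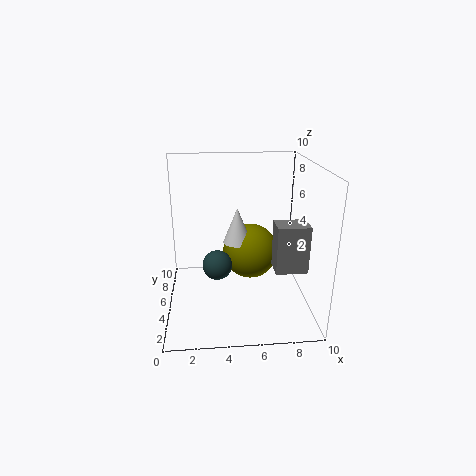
a_1 = 7
b_1 = 1.5
p_1 = 2
q_1 = 1.5
a_2 = 5
b_2 = 5.5
c_2 = 4.5
t_2 = 2.5
a_3 = 3.5
b_3 = 4
c_3 = 3.5
a_4 = 6
b_4 = 6
c_4 = 3.5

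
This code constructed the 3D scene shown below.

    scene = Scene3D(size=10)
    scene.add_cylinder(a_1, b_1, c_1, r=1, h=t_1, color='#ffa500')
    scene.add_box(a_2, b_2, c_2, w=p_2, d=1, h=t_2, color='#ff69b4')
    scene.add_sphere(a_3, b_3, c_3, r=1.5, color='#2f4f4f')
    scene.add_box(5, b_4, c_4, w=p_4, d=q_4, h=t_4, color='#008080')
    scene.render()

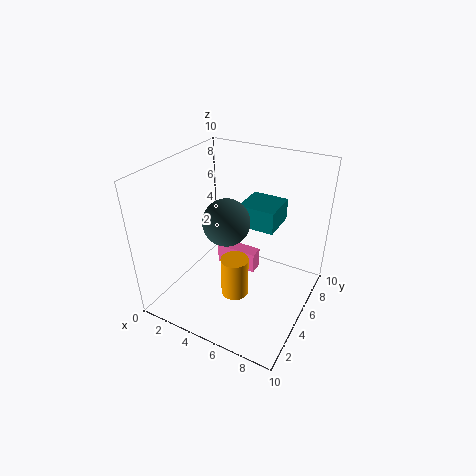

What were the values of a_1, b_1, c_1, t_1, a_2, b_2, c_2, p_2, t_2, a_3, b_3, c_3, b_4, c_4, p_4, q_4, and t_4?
a_1 = 5
b_1 = 4.5
c_1 = 0.5
t_1 = 3
a_2 = 3
b_2 = 5.5
c_2 = 2
p_2 = 3
t_2 = 1.5
a_3 = 5
b_3 = 3.5
c_3 = 7
b_4 = 5
c_4 = 6
p_4 = 2.5
q_4 = 2.5
t_4 = 1.5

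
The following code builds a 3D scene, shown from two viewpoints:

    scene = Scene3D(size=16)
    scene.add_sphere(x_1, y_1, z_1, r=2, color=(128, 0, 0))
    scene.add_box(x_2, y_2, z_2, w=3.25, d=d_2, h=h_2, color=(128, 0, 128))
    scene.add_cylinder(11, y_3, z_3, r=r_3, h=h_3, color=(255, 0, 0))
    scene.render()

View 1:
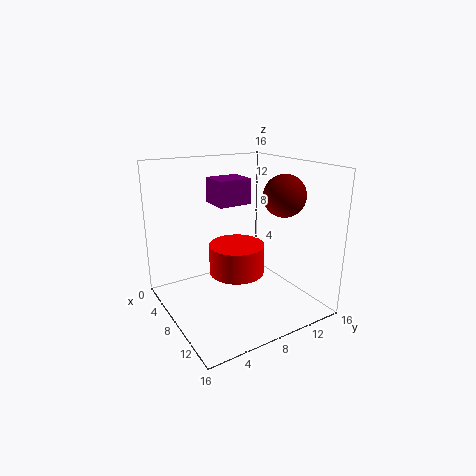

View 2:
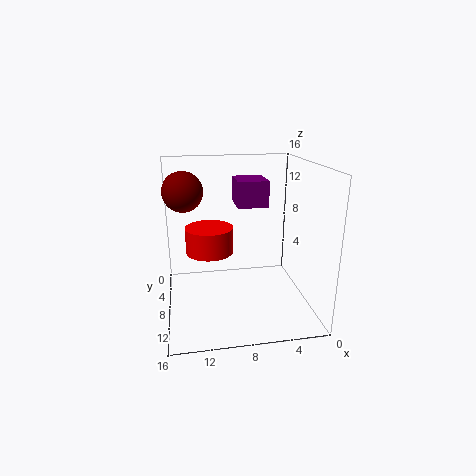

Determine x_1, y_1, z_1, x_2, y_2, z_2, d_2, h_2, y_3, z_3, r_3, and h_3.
x_1 = 13.75, y_1 = 9.5, z_1 = 13.75, x_2 = 5, y_2 = 5.75, z_2 = 11.75, d_2 = 3.75, h_2 = 2.75, y_3 = 6, z_3 = 5.75, r_3 = 2.75, h_3 = 3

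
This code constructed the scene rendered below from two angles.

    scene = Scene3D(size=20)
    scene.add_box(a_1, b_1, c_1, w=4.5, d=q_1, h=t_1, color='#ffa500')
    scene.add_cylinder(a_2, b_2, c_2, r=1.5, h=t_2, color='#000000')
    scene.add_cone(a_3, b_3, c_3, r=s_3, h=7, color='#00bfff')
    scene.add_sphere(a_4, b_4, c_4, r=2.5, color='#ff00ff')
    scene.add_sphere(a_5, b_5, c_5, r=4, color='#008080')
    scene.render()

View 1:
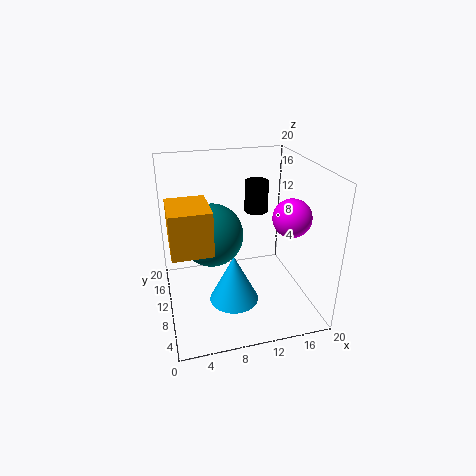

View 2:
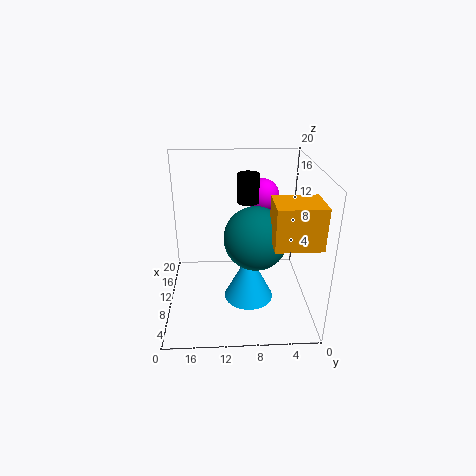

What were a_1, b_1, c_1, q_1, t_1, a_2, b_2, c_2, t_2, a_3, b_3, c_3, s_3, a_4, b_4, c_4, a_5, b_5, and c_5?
a_1 = 0.5, b_1 = 1, c_1 = 13, q_1 = 5.5, t_1 = 5, a_2 = 12, b_2 = 8.5, c_2 = 14.5, t_2 = 4, a_3 = 9, b_3 = 8.5, c_3 = 1, s_3 = 3.5, a_4 = 16, b_4 = 6, c_4 = 14, a_5 = 6, b_5 = 8, c_5 = 12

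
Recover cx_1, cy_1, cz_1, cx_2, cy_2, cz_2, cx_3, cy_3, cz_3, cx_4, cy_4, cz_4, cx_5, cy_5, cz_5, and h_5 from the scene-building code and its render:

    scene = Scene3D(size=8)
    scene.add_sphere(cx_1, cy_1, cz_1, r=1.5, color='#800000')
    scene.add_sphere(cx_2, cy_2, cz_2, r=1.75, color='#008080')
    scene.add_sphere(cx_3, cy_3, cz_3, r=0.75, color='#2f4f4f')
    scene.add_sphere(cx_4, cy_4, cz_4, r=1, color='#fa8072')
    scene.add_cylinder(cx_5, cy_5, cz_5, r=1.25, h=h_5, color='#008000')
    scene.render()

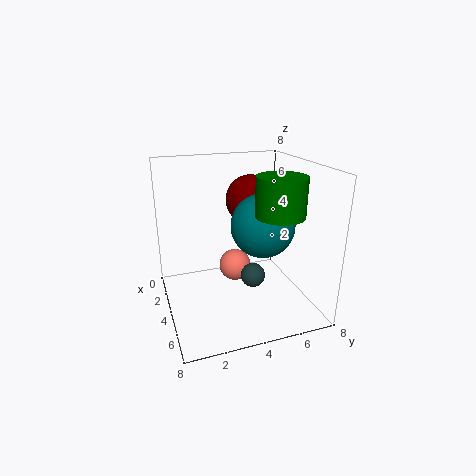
cx_1 = 2
cy_1 = 5.5
cz_1 = 5.5
cx_2 = 4.5
cy_2 = 5.25
cz_2 = 4.75
cx_3 = 3.25
cy_3 = 5.25
cz_3 = 1
cx_4 = 2
cy_4 = 4.5
cz_4 = 1.25
cx_5 = 6
cy_5 = 5.5
cz_5 = 5.75
h_5 = 2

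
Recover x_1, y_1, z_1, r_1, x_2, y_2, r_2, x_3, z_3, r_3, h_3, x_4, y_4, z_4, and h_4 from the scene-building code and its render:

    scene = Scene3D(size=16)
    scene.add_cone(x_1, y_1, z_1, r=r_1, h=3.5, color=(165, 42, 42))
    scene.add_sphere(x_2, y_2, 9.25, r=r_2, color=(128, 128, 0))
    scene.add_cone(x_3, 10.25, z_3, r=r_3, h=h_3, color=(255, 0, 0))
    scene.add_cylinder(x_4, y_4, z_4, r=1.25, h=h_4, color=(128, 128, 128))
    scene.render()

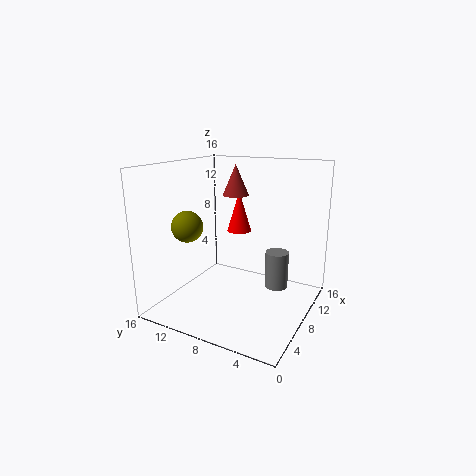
x_1 = 10.25, y_1 = 9.5, z_1 = 12.25, r_1 = 1.5, x_2 = 5.5, y_2 = 13, r_2 = 1.75, x_3 = 12.5, z_3 = 7.25, r_3 = 1.5, h_3 = 5, x_4 = 8.5, y_4 = 3.5, z_4 = 3, h_4 = 4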